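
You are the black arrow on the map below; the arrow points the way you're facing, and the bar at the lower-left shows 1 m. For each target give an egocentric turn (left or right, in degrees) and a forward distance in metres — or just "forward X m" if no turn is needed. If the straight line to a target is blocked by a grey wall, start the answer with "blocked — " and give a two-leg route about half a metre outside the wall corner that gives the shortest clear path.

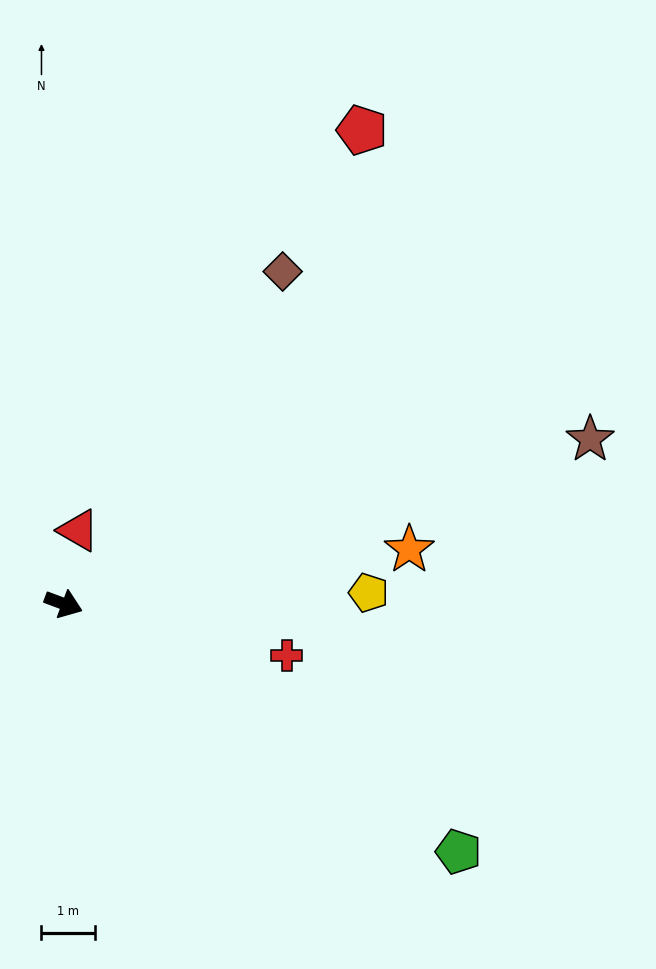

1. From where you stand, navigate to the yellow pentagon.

turn left 23°, forward 5.7 m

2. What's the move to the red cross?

turn left 8°, forward 4.3 m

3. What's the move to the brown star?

turn left 38°, forward 10.3 m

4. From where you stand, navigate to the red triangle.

turn left 99°, forward 1.4 m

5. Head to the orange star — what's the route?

turn left 29°, forward 6.5 m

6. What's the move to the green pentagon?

turn right 12°, forward 8.7 m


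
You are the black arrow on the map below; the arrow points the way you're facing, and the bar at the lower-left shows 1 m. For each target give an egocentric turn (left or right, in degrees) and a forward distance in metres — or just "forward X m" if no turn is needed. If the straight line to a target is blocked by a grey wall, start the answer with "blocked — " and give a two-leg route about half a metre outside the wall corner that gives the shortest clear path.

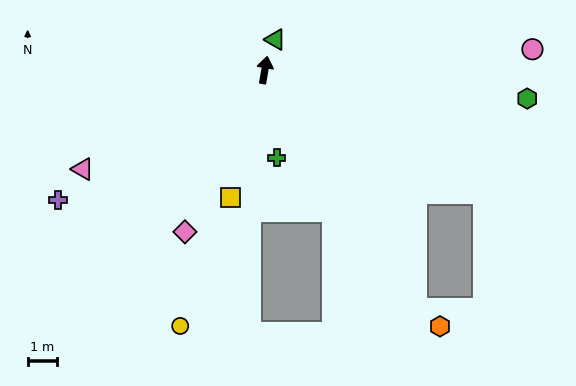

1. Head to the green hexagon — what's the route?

turn right 86°, forward 9.0 m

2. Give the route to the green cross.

turn right 162°, forward 3.0 m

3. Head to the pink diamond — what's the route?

turn left 164°, forward 6.2 m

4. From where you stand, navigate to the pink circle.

turn right 76°, forward 9.2 m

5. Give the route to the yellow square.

turn left 175°, forward 4.5 m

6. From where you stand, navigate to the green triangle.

turn right 9°, forward 1.1 m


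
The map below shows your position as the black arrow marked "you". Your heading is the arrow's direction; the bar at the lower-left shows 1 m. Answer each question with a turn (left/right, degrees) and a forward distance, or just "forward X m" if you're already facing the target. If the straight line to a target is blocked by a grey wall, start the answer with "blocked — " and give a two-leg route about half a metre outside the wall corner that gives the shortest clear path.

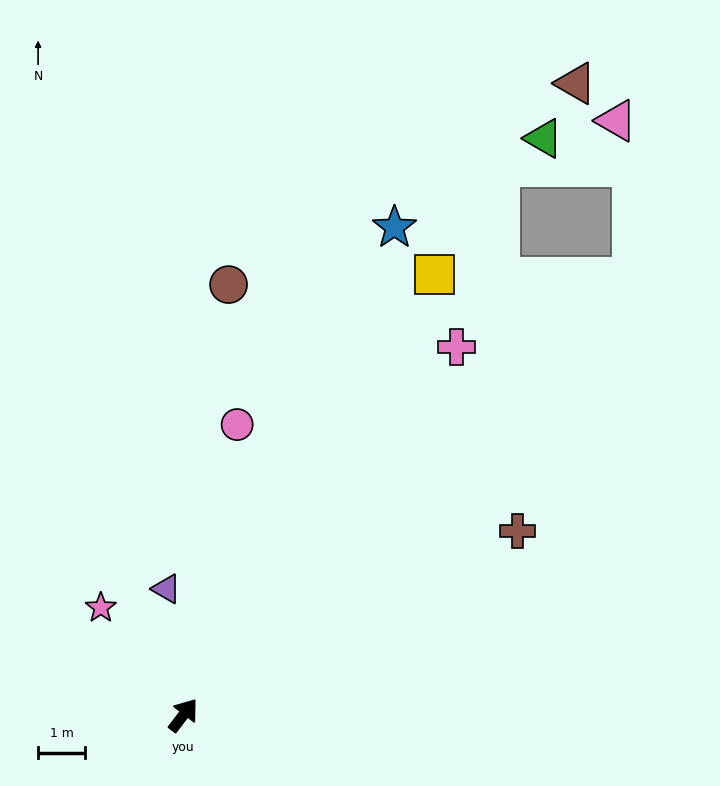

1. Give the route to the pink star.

turn left 75°, forward 2.9 m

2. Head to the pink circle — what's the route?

turn left 27°, forward 6.3 m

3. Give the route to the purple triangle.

turn left 45°, forward 2.7 m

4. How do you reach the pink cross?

forward 9.8 m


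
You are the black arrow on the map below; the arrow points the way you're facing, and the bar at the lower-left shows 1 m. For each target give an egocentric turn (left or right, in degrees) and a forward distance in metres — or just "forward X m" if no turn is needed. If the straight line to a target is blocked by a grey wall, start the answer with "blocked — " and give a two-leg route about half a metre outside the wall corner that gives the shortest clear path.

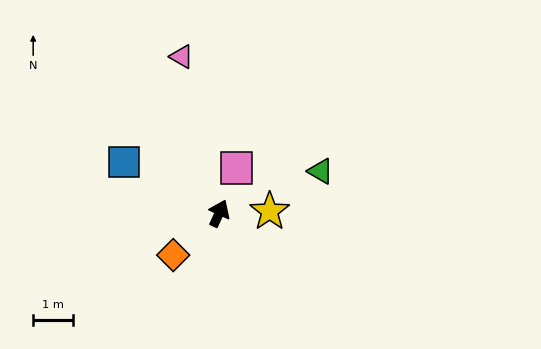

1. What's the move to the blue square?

turn left 86°, forward 2.7 m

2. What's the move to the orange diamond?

turn left 157°, forward 1.5 m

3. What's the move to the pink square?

turn left 3°, forward 1.2 m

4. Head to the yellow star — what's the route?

turn right 63°, forward 1.3 m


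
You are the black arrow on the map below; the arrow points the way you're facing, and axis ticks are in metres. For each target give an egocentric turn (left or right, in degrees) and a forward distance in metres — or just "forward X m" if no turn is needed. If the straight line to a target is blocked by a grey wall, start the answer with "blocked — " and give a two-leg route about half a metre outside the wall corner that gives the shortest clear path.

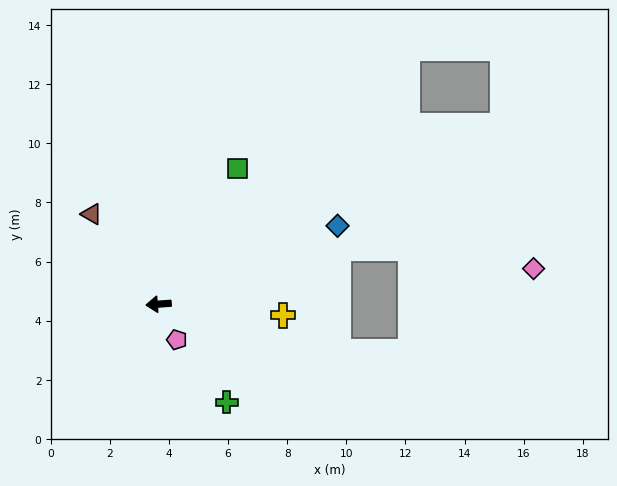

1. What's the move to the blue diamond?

turn right 161°, forward 6.6 m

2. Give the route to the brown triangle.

turn right 58°, forward 3.8 m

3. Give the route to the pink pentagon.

turn left 113°, forward 1.4 m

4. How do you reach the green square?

turn right 124°, forward 5.3 m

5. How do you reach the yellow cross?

turn left 171°, forward 4.2 m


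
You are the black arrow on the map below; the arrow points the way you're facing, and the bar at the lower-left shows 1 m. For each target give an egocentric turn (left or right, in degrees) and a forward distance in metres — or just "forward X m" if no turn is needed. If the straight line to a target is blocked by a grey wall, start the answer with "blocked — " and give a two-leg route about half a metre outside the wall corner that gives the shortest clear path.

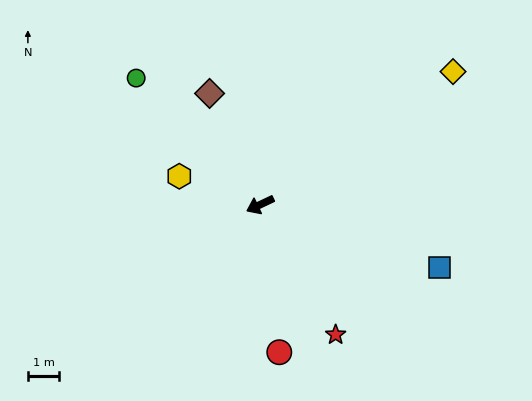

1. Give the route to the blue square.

turn left 135°, forward 6.1 m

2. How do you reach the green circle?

turn right 71°, forward 5.6 m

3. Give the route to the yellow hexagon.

turn right 45°, forward 2.7 m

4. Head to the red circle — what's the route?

turn left 72°, forward 4.7 m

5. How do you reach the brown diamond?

turn right 91°, forward 3.9 m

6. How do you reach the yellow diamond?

turn right 171°, forward 7.5 m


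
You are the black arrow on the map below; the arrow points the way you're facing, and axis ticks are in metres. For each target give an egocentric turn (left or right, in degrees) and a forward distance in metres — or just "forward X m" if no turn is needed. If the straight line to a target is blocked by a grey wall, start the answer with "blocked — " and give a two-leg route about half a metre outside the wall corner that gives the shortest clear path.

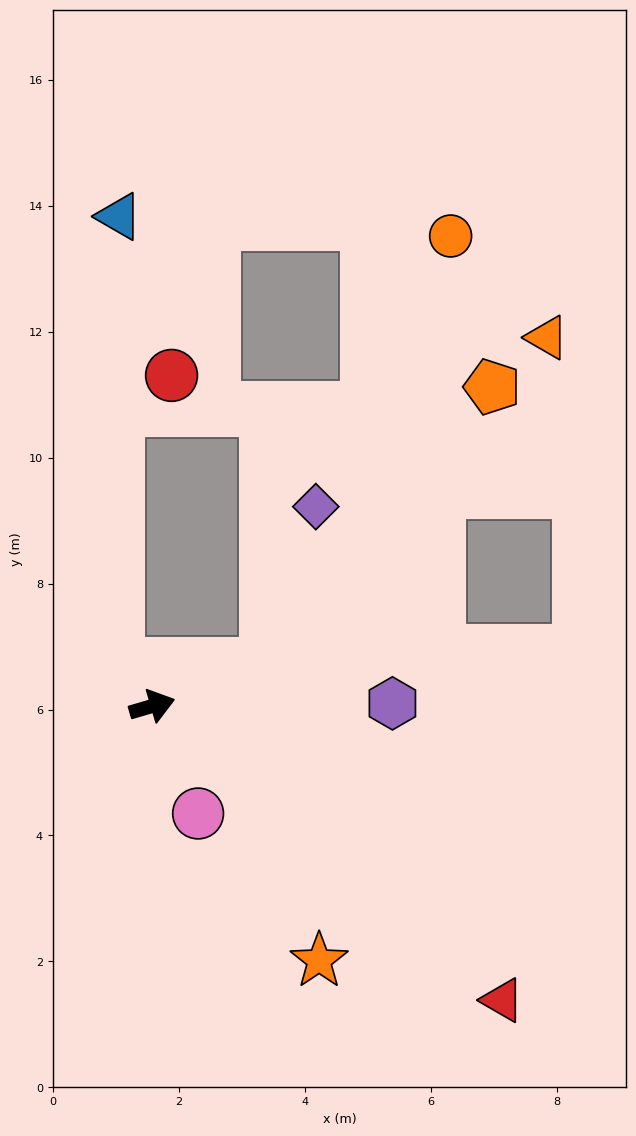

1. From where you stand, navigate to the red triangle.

turn right 56°, forward 7.3 m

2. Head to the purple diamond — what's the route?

blocked — turn left 4°, forward 1.9 m, then turn left 52°, forward 2.6 m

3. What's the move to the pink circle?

turn right 83°, forward 1.9 m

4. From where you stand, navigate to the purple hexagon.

turn right 16°, forward 3.8 m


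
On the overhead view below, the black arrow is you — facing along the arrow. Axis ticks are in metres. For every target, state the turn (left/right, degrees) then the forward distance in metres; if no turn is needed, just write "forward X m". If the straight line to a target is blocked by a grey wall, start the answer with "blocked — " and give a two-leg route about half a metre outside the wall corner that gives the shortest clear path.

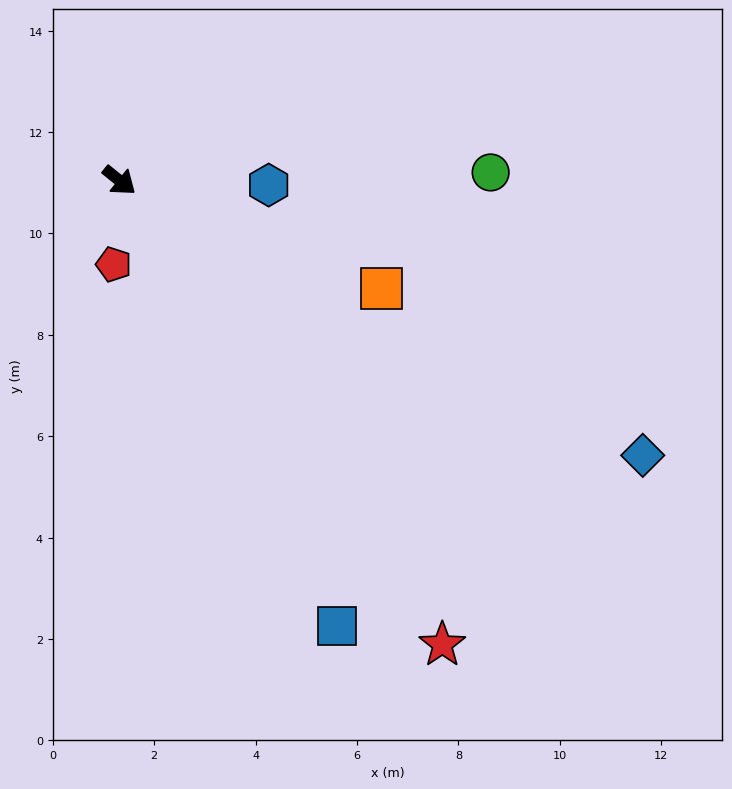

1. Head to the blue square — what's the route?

turn right 25°, forward 9.8 m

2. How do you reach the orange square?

turn left 16°, forward 5.6 m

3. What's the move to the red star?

turn right 16°, forward 11.2 m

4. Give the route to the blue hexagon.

turn left 37°, forward 2.9 m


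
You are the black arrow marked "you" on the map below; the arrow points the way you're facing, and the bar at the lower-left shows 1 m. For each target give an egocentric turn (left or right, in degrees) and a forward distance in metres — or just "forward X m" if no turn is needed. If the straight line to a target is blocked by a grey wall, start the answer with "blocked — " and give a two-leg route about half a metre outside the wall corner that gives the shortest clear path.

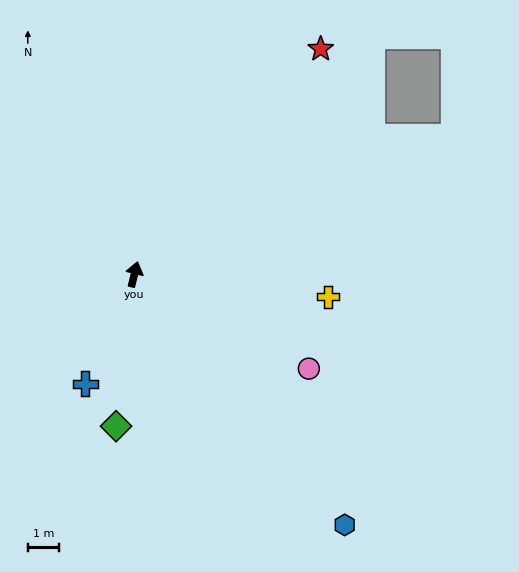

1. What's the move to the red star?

turn right 26°, forward 9.3 m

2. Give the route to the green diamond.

turn right 173°, forward 4.9 m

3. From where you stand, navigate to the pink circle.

turn right 105°, forward 6.3 m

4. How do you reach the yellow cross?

turn right 83°, forward 6.2 m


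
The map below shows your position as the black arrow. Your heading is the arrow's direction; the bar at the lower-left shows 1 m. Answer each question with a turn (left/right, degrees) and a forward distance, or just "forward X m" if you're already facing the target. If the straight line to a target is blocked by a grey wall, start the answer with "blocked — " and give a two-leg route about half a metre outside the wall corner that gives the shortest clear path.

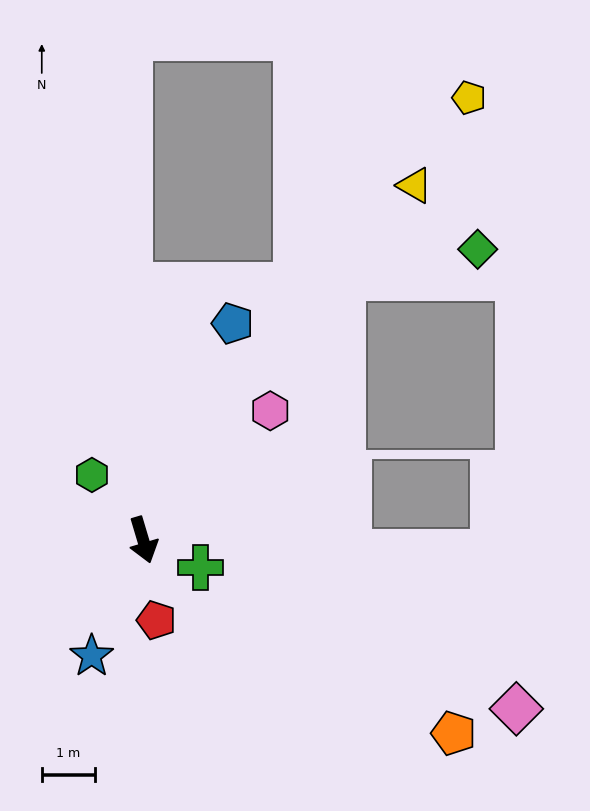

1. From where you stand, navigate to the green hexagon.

turn right 158°, forward 1.6 m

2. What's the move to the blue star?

turn right 41°, forward 2.4 m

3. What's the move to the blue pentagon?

turn left 141°, forward 4.4 m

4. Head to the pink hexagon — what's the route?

turn left 119°, forward 3.4 m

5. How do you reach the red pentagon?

turn right 7°, forward 1.5 m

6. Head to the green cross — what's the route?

turn left 48°, forward 1.2 m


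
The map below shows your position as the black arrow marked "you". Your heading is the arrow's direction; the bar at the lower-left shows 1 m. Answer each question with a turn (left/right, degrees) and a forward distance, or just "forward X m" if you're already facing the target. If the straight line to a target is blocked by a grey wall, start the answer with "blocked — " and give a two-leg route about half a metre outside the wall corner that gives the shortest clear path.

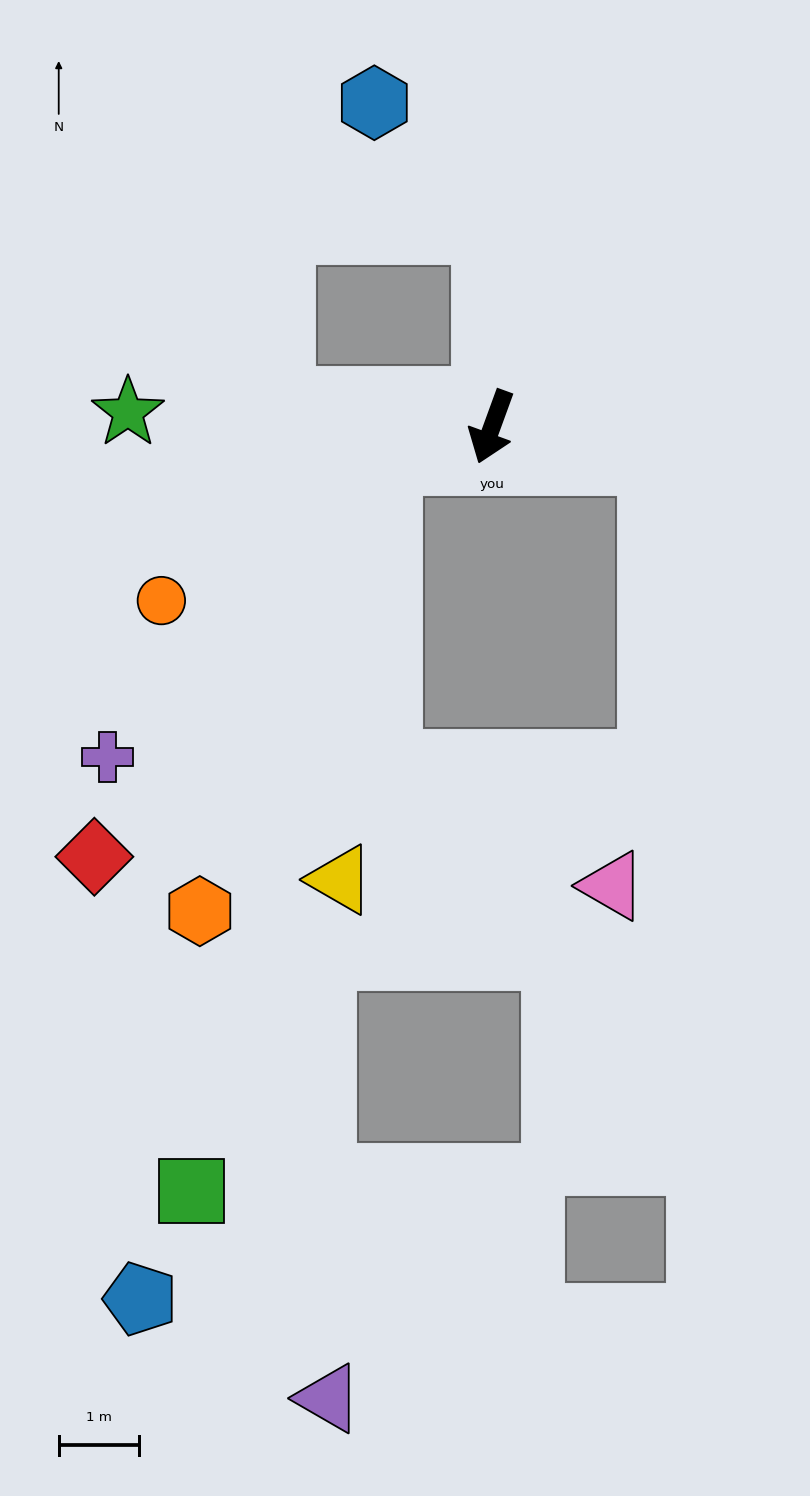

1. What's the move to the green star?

turn right 72°, forward 4.6 m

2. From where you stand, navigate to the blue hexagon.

blocked — turn right 158°, forward 2.5 m, then turn left 39°, forward 2.1 m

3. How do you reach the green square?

blocked — turn right 52°, forward 1.4 m, then turn left 57°, forward 9.4 m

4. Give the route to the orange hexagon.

blocked — turn right 52°, forward 1.4 m, then turn left 49°, forward 6.1 m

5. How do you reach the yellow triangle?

blocked — turn right 52°, forward 1.4 m, then turn left 66°, forward 5.3 m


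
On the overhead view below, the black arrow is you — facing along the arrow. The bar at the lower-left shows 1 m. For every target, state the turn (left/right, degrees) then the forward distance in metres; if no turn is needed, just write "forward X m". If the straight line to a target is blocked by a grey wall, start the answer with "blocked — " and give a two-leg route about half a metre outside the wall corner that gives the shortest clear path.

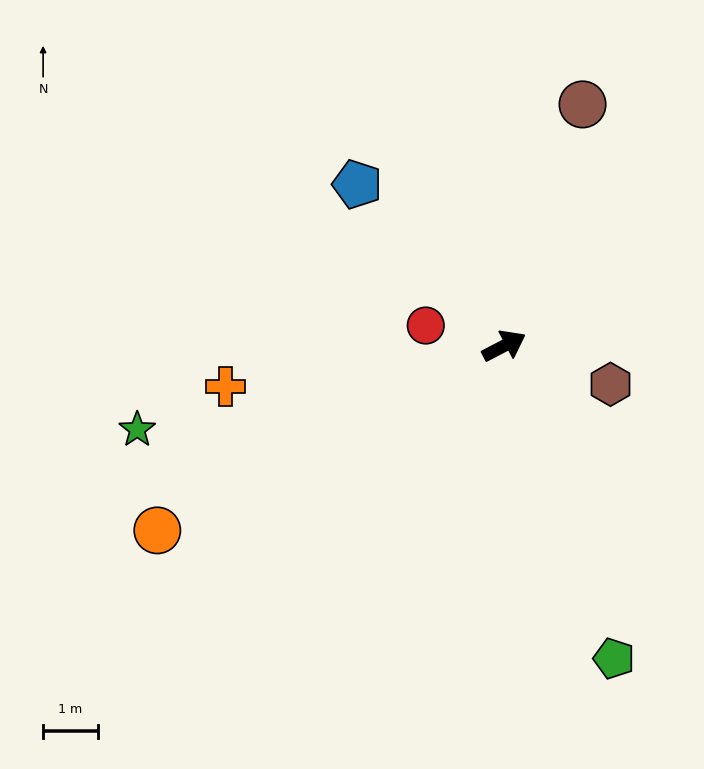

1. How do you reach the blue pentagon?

turn left 105°, forward 4.0 m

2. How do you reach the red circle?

turn left 138°, forward 1.5 m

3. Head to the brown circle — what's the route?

turn left 44°, forward 4.6 m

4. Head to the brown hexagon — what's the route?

turn right 47°, forward 2.1 m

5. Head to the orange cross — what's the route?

turn left 161°, forward 5.1 m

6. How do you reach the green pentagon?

turn right 98°, forward 6.0 m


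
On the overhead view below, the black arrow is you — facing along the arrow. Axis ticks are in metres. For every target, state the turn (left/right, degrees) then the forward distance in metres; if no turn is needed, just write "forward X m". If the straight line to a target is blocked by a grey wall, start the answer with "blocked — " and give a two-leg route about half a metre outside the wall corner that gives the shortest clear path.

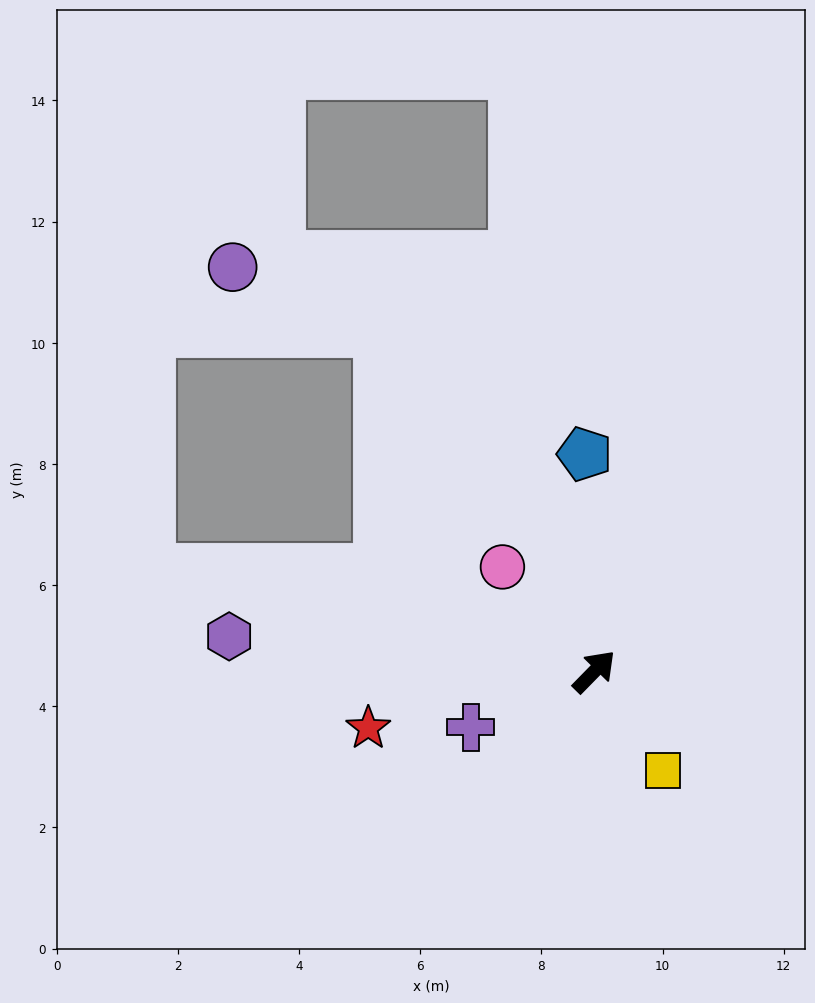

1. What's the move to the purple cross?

turn left 159°, forward 2.2 m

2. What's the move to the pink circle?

turn left 86°, forward 2.3 m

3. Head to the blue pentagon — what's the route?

turn left 47°, forward 3.6 m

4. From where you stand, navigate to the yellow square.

turn right 101°, forward 2.0 m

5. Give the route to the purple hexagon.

turn left 129°, forward 6.1 m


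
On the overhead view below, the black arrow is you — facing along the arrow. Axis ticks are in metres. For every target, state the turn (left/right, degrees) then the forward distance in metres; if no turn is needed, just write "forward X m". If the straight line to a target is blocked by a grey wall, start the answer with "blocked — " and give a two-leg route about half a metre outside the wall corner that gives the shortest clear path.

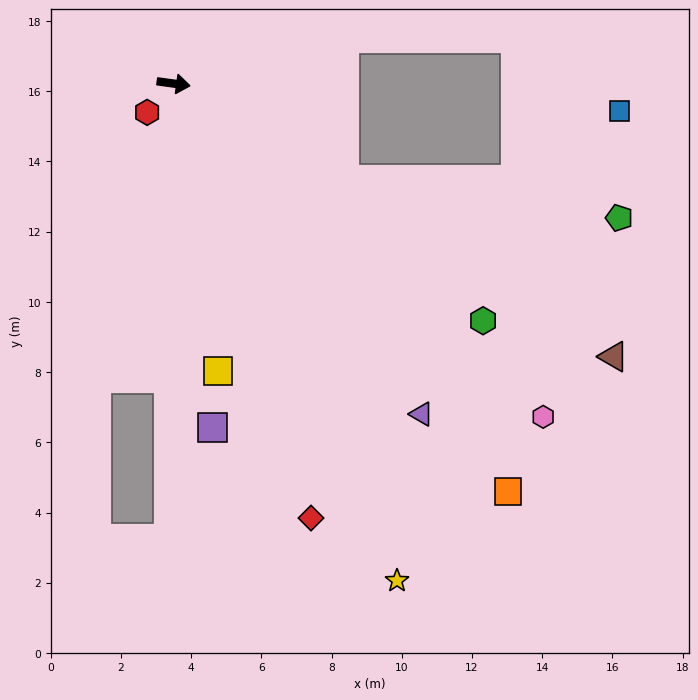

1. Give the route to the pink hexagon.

turn right 34°, forward 14.2 m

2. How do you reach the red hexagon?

turn right 125°, forward 1.1 m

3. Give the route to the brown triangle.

turn right 24°, forward 14.8 m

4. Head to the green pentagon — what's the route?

blocked — turn right 21°, forward 5.6 m, then turn left 21°, forward 7.9 m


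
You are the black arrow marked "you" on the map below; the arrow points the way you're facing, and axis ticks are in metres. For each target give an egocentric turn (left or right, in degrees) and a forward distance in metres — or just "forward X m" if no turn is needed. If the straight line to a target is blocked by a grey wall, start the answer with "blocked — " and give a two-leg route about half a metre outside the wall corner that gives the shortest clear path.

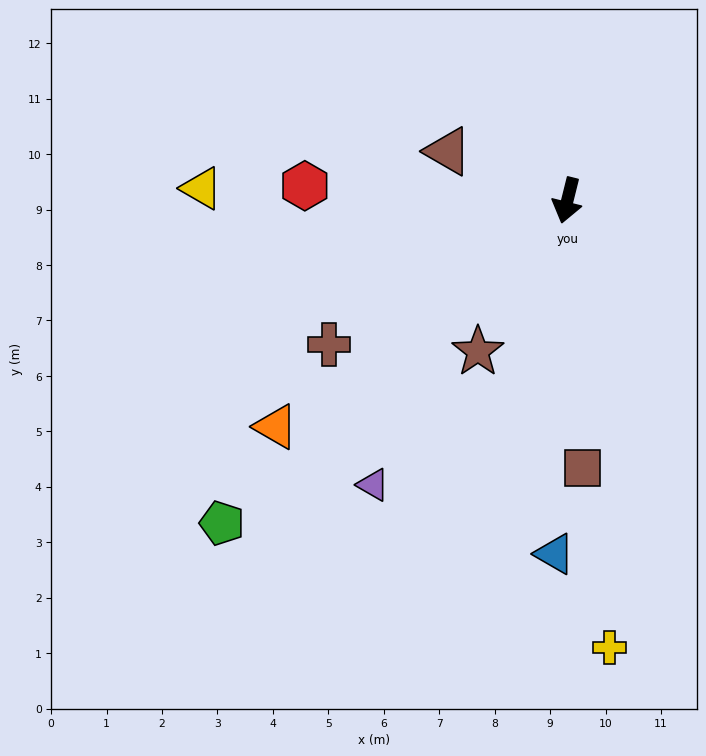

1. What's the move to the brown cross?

turn right 45°, forward 5.0 m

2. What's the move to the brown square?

turn left 17°, forward 4.8 m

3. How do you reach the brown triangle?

turn right 98°, forward 2.3 m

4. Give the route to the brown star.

turn right 17°, forward 3.2 m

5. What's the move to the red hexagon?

turn right 79°, forward 4.7 m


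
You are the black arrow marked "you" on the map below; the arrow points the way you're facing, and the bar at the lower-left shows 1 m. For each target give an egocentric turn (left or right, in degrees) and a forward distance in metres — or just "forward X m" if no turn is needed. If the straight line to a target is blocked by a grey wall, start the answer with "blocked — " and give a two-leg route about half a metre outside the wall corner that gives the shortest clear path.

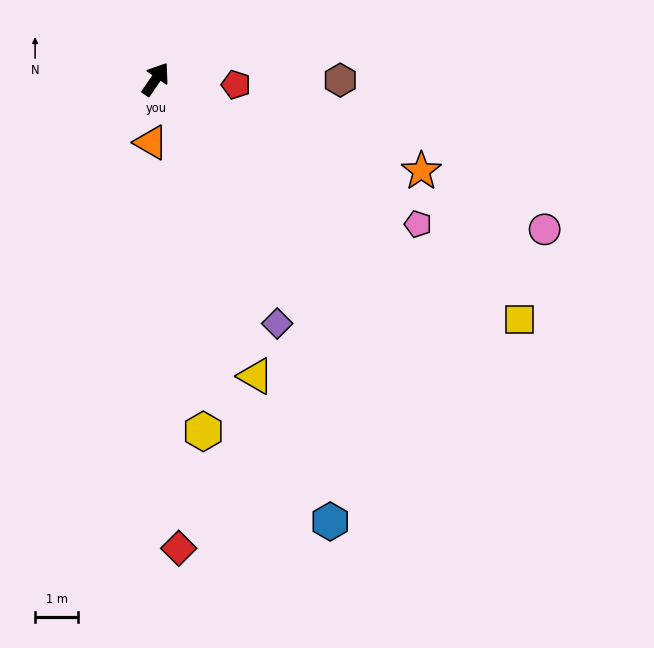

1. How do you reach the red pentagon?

turn right 60°, forward 1.9 m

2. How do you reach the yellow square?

turn right 89°, forward 10.1 m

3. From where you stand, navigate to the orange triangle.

turn right 150°, forward 1.5 m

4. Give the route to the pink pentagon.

turn right 85°, forward 6.9 m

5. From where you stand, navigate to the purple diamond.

turn right 119°, forward 6.3 m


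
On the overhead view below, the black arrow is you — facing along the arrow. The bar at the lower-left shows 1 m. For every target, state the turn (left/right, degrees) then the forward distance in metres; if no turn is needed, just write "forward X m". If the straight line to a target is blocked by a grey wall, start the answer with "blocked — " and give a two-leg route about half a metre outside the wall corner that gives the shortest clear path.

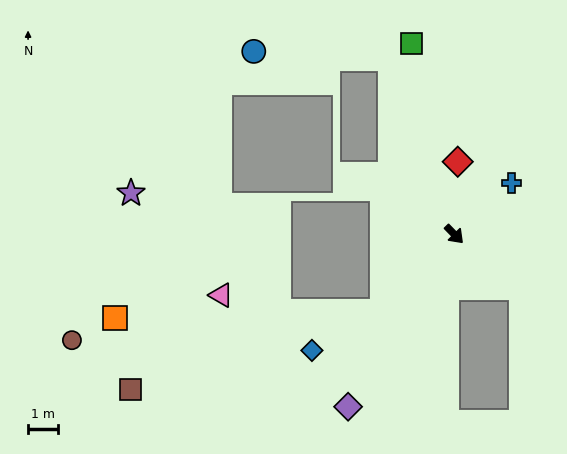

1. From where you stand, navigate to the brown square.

blocked — turn right 87°, forward 3.5 m, then turn right 30°, forward 8.8 m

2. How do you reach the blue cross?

turn left 87°, forward 2.6 m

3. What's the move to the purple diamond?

turn right 76°, forward 6.7 m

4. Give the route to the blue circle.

blocked — turn left 156°, forward 6.2 m, then turn left 67°, forward 4.5 m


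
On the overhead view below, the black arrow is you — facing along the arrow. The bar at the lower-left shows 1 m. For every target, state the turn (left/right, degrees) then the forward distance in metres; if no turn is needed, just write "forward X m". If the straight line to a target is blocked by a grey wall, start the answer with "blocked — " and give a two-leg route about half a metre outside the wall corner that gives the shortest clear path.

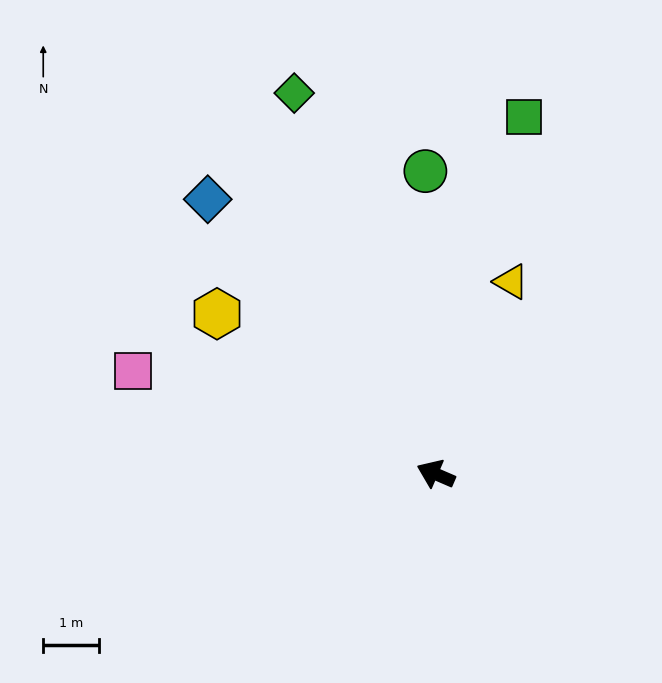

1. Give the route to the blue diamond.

turn right 27°, forward 6.5 m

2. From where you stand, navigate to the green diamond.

turn right 46°, forward 7.4 m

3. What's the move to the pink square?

turn left 5°, forward 5.8 m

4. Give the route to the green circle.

turn right 65°, forward 5.5 m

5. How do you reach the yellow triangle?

turn right 88°, forward 3.7 m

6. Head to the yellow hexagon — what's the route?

turn right 13°, forward 4.9 m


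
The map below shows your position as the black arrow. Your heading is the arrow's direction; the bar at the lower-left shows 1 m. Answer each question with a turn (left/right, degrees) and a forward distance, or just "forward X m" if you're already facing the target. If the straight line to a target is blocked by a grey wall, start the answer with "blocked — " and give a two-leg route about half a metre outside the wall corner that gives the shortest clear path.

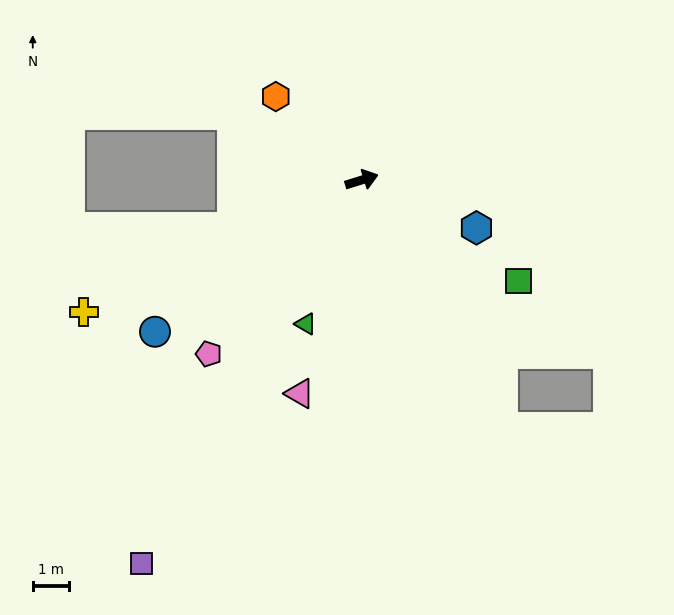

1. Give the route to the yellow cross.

turn right 172°, forward 8.4 m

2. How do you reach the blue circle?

turn right 161°, forward 7.0 m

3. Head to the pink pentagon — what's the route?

turn right 149°, forward 6.3 m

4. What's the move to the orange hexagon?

turn left 118°, forward 3.3 m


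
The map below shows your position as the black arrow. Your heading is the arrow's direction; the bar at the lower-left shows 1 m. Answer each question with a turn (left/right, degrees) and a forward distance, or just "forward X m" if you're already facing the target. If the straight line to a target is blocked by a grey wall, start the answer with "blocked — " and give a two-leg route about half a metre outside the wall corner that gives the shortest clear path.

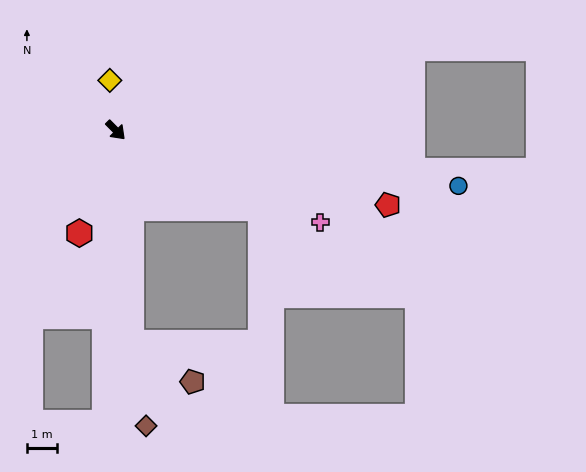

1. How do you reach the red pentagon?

turn left 30°, forward 9.5 m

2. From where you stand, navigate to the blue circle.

turn left 36°, forward 11.6 m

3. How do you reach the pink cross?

turn left 21°, forward 7.5 m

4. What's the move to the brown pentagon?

blocked — turn right 41°, forward 7.1 m, then turn left 53°, forward 2.4 m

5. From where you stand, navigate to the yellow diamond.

turn left 142°, forward 1.7 m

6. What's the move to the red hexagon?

turn right 64°, forward 3.7 m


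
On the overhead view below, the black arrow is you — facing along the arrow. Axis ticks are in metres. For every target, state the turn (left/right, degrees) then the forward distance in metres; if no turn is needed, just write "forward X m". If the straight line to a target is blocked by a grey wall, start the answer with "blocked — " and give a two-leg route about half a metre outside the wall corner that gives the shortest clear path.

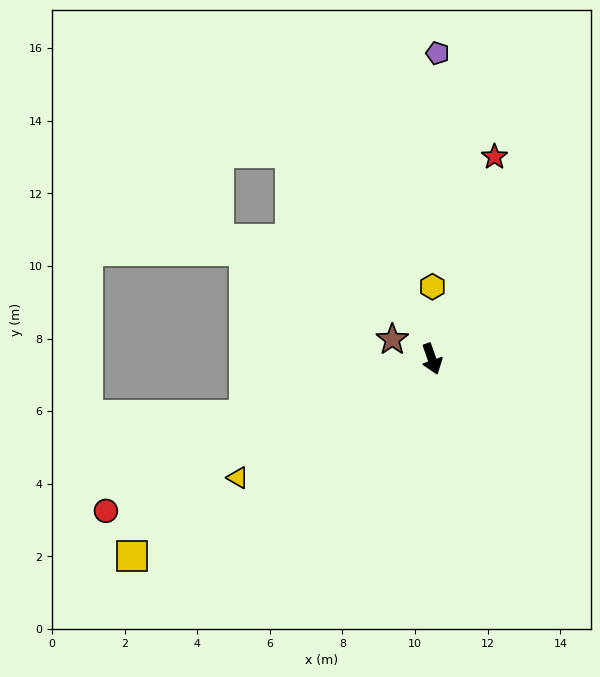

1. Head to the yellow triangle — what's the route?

turn right 78°, forward 6.3 m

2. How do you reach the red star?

turn left 144°, forward 5.8 m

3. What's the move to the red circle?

turn right 84°, forward 9.9 m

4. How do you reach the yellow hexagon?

turn left 160°, forward 2.0 m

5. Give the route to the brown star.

turn right 135°, forward 1.2 m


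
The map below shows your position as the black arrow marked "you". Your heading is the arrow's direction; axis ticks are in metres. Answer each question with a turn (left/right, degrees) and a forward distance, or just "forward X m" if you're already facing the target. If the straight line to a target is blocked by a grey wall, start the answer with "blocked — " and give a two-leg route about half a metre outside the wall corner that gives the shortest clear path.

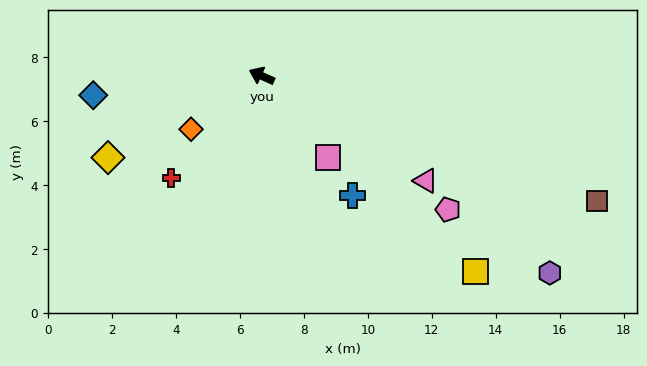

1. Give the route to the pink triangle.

turn left 172°, forward 6.1 m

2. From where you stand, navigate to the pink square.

turn left 153°, forward 3.3 m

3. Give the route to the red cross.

turn left 73°, forward 4.3 m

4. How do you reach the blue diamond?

turn left 31°, forward 5.3 m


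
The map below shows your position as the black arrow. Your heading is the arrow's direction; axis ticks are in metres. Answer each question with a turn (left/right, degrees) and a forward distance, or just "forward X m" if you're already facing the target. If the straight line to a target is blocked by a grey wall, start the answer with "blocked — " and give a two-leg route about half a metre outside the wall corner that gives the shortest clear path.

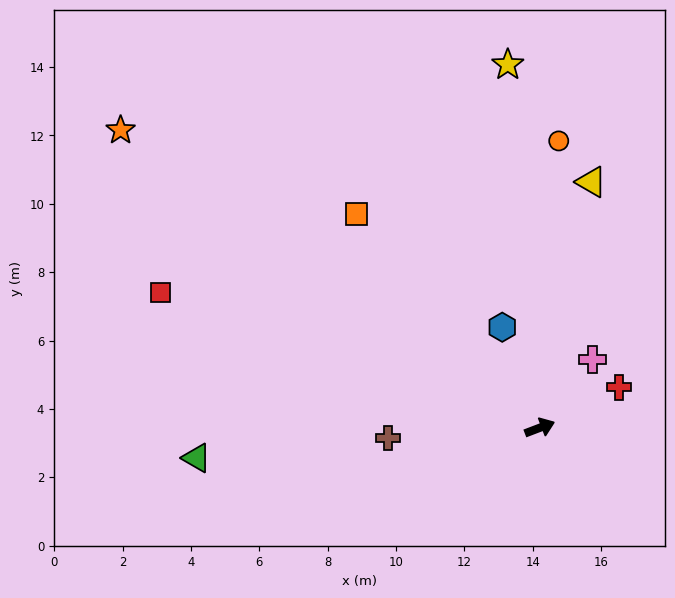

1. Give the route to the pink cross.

turn left 31°, forward 2.5 m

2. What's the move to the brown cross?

turn left 163°, forward 4.4 m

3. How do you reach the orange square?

turn left 110°, forward 8.2 m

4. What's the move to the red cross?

turn left 6°, forward 2.6 m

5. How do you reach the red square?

turn left 139°, forward 11.8 m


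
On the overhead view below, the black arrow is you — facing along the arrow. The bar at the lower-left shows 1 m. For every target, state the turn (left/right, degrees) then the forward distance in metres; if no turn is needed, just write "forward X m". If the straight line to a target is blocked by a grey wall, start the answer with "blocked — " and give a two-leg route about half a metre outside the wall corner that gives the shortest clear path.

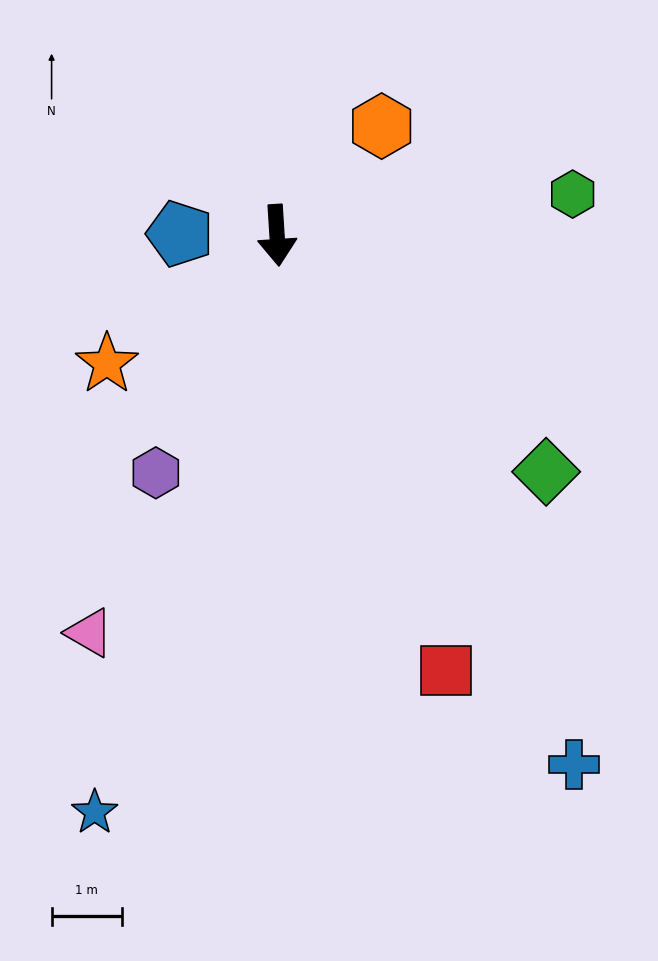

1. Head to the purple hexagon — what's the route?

turn right 31°, forward 3.8 m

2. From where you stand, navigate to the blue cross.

turn left 26°, forward 8.6 m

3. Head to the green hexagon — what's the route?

turn left 94°, forward 4.3 m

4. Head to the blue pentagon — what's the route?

turn right 95°, forward 1.4 m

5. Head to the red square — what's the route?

turn left 18°, forward 6.6 m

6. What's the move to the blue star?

turn right 21°, forward 8.6 m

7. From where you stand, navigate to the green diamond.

turn left 45°, forward 5.1 m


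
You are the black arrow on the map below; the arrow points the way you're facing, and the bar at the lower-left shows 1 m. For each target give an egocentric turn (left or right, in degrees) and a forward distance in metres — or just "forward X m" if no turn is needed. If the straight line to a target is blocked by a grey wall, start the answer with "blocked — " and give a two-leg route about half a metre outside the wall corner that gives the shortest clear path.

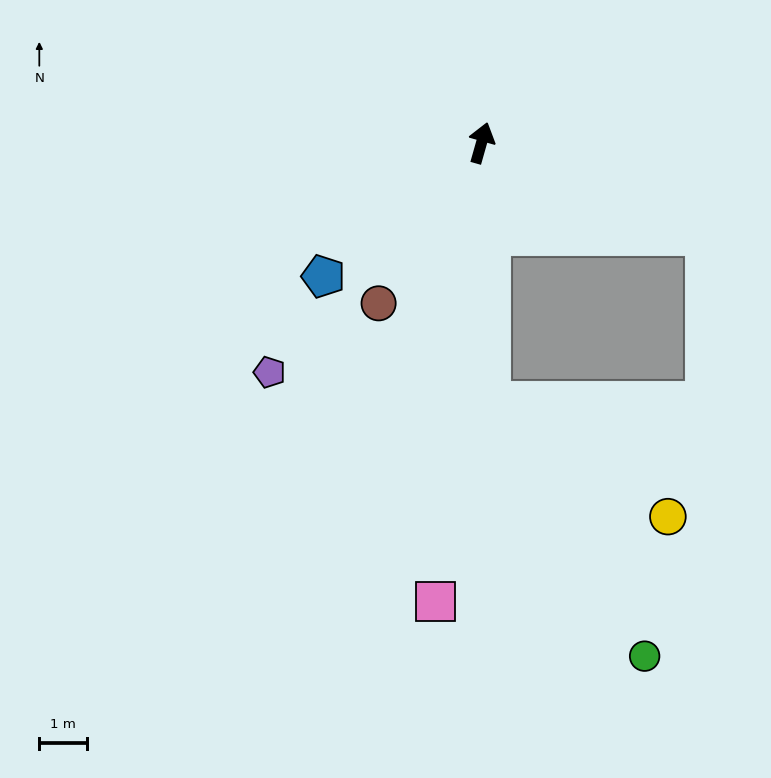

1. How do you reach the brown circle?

turn left 163°, forward 4.0 m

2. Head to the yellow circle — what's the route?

blocked — turn right 162°, forward 5.4 m, then turn left 55°, forward 4.4 m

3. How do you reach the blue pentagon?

turn left 146°, forward 4.3 m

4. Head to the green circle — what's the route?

blocked — turn right 162°, forward 5.4 m, then turn left 29°, forward 6.2 m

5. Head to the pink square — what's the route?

turn right 170°, forward 9.7 m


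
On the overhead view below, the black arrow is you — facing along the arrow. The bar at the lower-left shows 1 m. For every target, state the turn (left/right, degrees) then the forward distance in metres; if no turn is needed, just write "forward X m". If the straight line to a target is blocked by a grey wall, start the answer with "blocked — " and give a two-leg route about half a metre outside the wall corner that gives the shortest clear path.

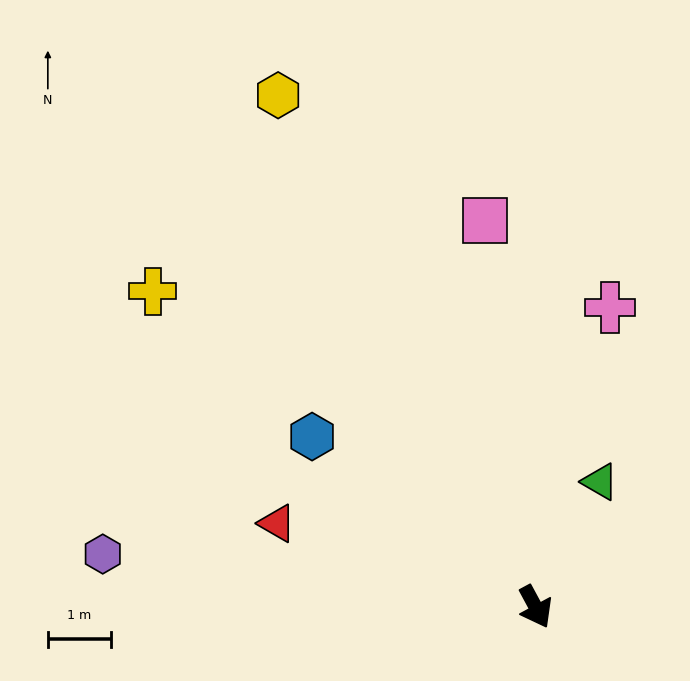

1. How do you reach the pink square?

turn left 159°, forward 6.2 m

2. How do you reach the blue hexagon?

turn right 156°, forward 4.5 m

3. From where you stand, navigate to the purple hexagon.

turn right 125°, forward 6.9 m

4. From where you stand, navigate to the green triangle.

turn left 124°, forward 2.2 m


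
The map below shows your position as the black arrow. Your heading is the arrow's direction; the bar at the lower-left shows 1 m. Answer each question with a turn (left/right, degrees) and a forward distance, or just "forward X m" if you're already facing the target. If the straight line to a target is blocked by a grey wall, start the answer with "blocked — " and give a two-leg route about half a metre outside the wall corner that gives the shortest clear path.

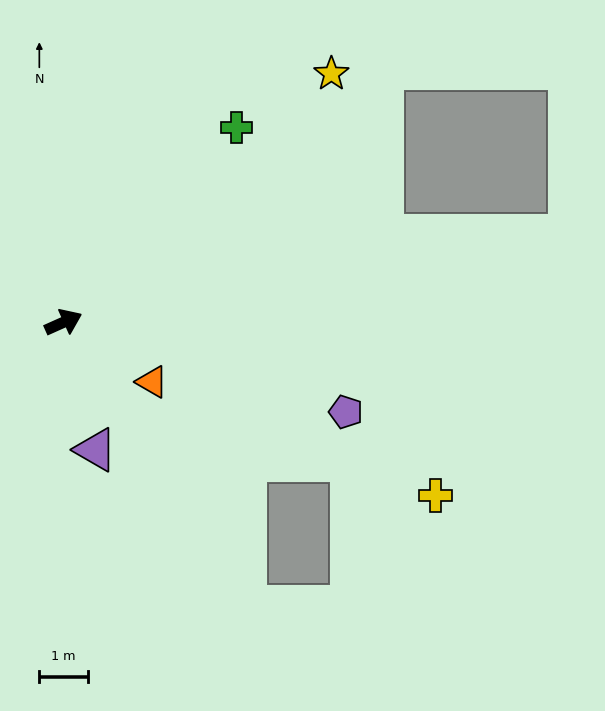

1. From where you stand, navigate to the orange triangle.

turn right 58°, forward 2.2 m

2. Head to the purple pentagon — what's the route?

turn right 42°, forward 6.1 m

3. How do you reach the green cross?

turn left 24°, forward 5.4 m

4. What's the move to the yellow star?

turn left 19°, forward 7.5 m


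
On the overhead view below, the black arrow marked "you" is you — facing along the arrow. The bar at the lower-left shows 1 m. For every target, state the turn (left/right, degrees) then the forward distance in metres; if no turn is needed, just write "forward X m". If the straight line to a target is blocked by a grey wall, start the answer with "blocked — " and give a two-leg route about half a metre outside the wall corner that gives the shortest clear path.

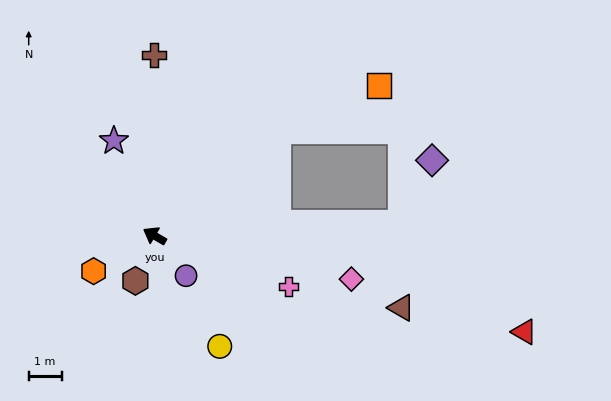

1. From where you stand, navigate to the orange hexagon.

turn left 60°, forward 2.1 m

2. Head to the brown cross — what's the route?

turn right 60°, forward 5.5 m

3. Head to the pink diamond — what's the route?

turn right 162°, forward 6.1 m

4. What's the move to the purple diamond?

blocked — turn right 147°, forward 7.5 m, then turn left 62°, forward 2.1 m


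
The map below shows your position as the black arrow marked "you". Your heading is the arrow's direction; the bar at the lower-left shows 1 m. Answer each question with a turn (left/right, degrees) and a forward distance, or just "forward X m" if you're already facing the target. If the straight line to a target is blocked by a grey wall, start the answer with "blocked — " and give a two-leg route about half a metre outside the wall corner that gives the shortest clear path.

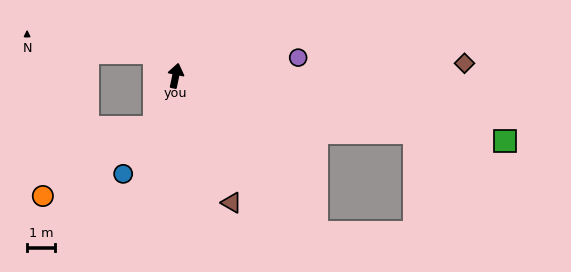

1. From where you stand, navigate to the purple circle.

turn right 70°, forward 4.4 m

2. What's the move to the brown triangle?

turn right 145°, forward 4.9 m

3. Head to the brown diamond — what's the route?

turn right 76°, forward 10.2 m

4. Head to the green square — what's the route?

turn right 90°, forward 11.9 m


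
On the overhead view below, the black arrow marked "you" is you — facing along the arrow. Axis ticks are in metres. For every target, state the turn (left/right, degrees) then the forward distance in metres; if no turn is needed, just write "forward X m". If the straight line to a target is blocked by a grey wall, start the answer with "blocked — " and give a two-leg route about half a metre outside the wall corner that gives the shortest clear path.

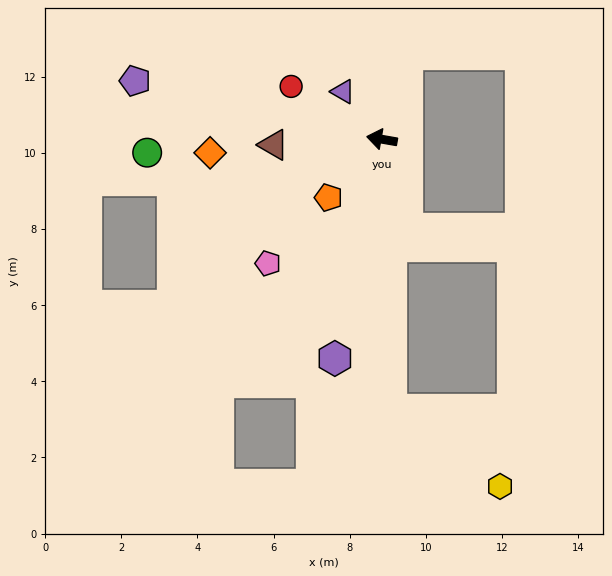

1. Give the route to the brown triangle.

turn left 13°, forward 2.8 m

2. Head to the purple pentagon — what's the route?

turn right 3°, forward 6.7 m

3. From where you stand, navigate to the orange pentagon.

turn left 57°, forward 2.1 m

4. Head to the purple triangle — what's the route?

turn right 41°, forward 1.6 m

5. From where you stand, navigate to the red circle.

turn right 20°, forward 2.8 m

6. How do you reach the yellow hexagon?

blocked — turn left 102°, forward 7.1 m, then turn left 53°, forward 3.5 m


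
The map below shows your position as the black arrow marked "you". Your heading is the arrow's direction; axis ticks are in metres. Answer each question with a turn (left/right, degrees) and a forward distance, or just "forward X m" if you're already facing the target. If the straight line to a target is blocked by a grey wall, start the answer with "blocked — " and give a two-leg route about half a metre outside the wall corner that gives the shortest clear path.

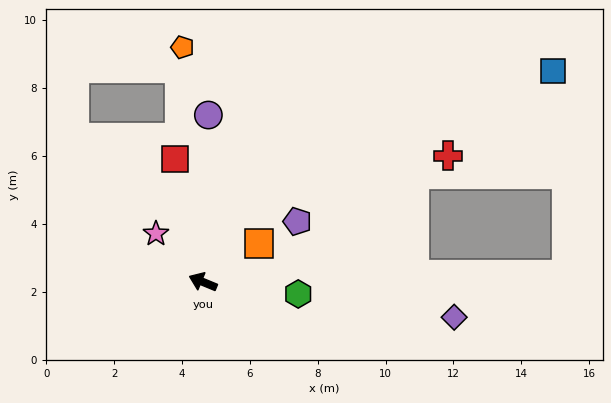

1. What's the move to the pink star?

turn right 23°, forward 2.0 m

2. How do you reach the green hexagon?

turn right 165°, forward 2.8 m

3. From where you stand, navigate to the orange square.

turn right 123°, forward 2.0 m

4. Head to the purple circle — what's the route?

turn right 69°, forward 4.9 m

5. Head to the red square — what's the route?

turn right 55°, forward 3.7 m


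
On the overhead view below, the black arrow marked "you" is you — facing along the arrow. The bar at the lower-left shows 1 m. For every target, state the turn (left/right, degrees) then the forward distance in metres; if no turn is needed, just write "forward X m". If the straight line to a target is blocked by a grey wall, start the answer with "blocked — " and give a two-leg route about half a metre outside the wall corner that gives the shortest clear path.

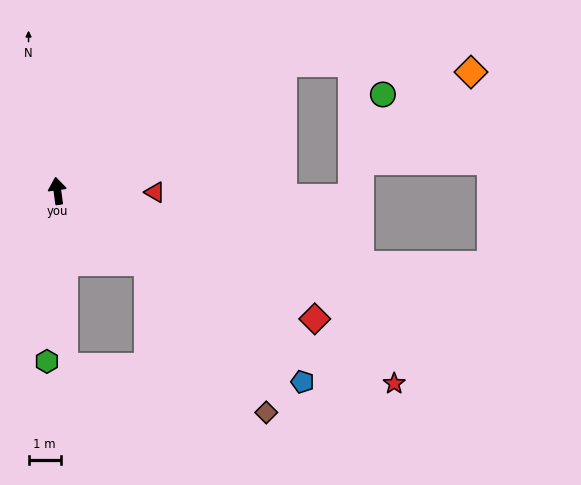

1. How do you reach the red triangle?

turn right 99°, forward 3.0 m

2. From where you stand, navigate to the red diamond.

turn right 124°, forward 9.0 m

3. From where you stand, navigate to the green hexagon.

turn left 169°, forward 5.3 m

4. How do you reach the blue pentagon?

turn right 136°, forward 9.7 m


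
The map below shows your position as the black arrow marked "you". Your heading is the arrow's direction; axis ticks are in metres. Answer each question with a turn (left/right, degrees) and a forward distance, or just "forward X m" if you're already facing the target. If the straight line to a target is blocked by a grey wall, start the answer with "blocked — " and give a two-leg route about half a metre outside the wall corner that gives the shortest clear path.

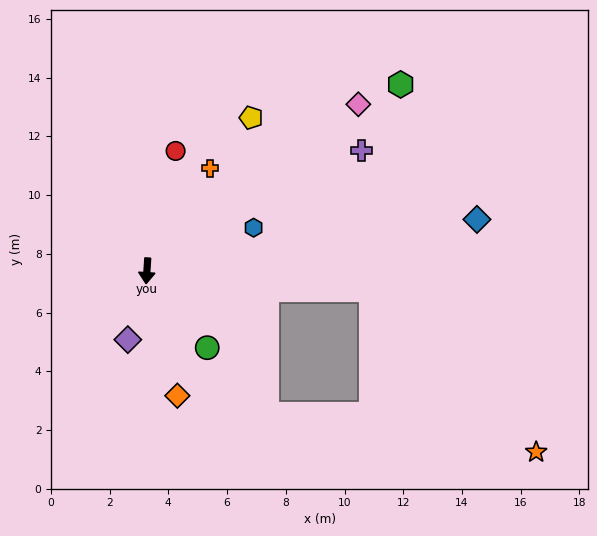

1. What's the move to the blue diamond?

turn left 103°, forward 11.4 m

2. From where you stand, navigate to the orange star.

blocked — turn left 89°, forward 7.7 m, then turn right 40°, forward 7.9 m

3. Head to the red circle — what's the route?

turn left 170°, forward 4.2 m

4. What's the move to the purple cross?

turn left 123°, forward 8.4 m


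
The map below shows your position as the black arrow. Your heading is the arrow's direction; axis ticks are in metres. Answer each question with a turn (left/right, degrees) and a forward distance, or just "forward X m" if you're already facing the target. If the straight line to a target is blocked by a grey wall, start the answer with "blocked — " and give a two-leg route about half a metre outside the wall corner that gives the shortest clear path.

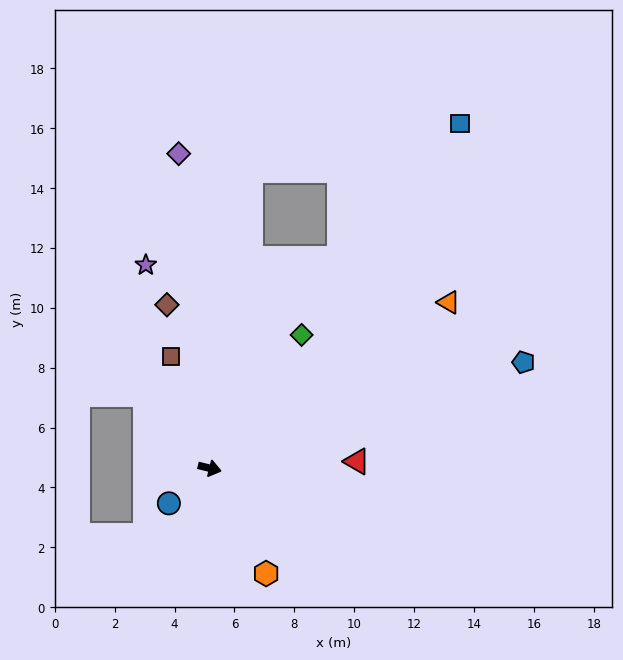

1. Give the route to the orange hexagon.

turn right 48°, forward 4.0 m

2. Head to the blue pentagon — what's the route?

turn left 33°, forward 11.1 m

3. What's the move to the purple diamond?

turn left 110°, forward 10.6 m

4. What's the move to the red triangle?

turn left 17°, forward 4.9 m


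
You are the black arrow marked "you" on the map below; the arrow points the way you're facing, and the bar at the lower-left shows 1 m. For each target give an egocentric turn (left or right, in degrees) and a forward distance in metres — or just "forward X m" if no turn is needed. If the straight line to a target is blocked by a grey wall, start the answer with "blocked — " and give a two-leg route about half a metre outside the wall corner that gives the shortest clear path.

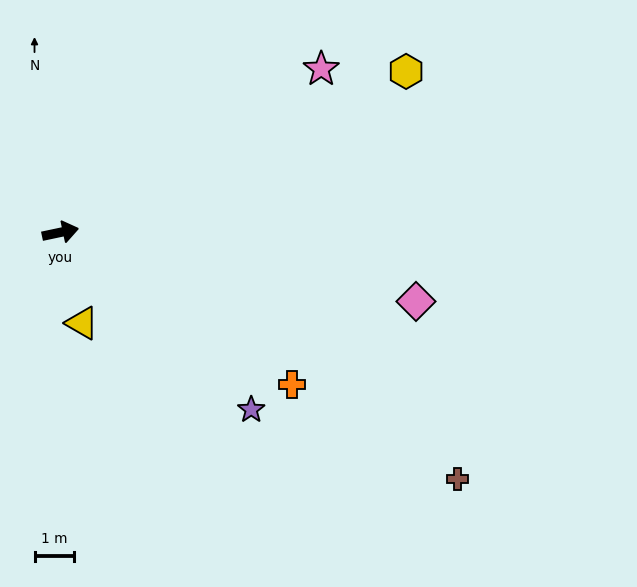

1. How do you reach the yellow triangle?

turn right 89°, forward 2.4 m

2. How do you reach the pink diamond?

turn right 23°, forward 9.2 m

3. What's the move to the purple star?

turn right 55°, forward 6.6 m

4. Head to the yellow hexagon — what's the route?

turn left 13°, forward 9.7 m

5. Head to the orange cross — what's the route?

turn right 45°, forward 7.1 m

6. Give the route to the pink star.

turn left 20°, forward 7.8 m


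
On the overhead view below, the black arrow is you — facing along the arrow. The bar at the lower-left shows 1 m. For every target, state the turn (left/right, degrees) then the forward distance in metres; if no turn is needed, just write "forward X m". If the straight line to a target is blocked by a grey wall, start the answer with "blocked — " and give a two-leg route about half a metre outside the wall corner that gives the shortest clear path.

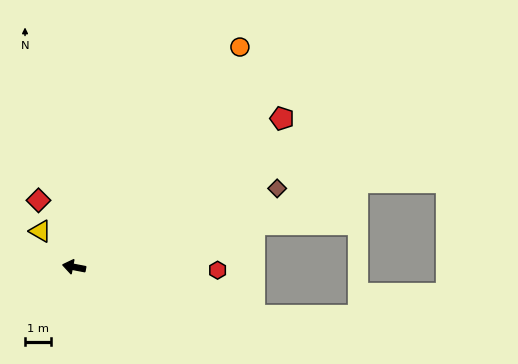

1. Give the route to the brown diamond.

turn right 148°, forward 8.2 m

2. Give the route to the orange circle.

turn right 116°, forward 10.4 m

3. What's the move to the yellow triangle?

turn right 36°, forward 1.9 m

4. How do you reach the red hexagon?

turn right 170°, forward 5.4 m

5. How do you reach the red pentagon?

turn right 134°, forward 9.7 m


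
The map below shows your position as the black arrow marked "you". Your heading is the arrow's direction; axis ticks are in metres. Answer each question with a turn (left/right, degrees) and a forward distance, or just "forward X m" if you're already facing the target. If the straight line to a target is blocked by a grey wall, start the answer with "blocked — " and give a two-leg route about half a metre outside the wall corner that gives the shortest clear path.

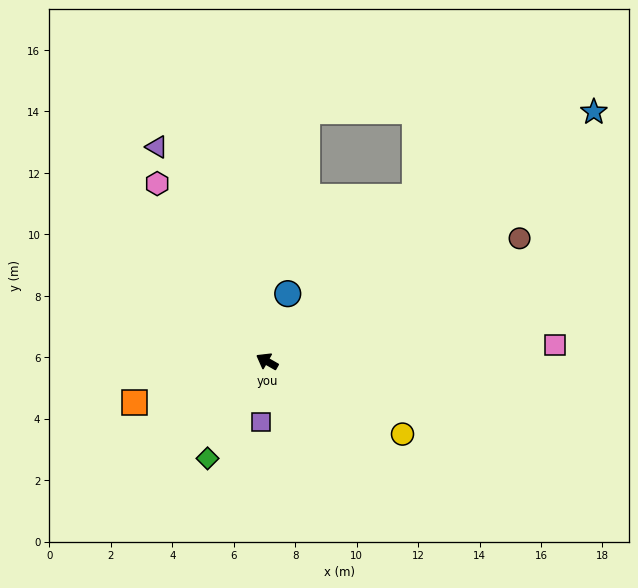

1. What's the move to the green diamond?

turn left 88°, forward 3.7 m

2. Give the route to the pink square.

turn right 147°, forward 9.4 m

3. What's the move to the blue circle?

turn right 77°, forward 2.3 m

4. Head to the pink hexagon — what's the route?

turn right 29°, forward 6.8 m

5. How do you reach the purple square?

turn left 114°, forward 2.0 m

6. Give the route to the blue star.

turn right 113°, forward 13.4 m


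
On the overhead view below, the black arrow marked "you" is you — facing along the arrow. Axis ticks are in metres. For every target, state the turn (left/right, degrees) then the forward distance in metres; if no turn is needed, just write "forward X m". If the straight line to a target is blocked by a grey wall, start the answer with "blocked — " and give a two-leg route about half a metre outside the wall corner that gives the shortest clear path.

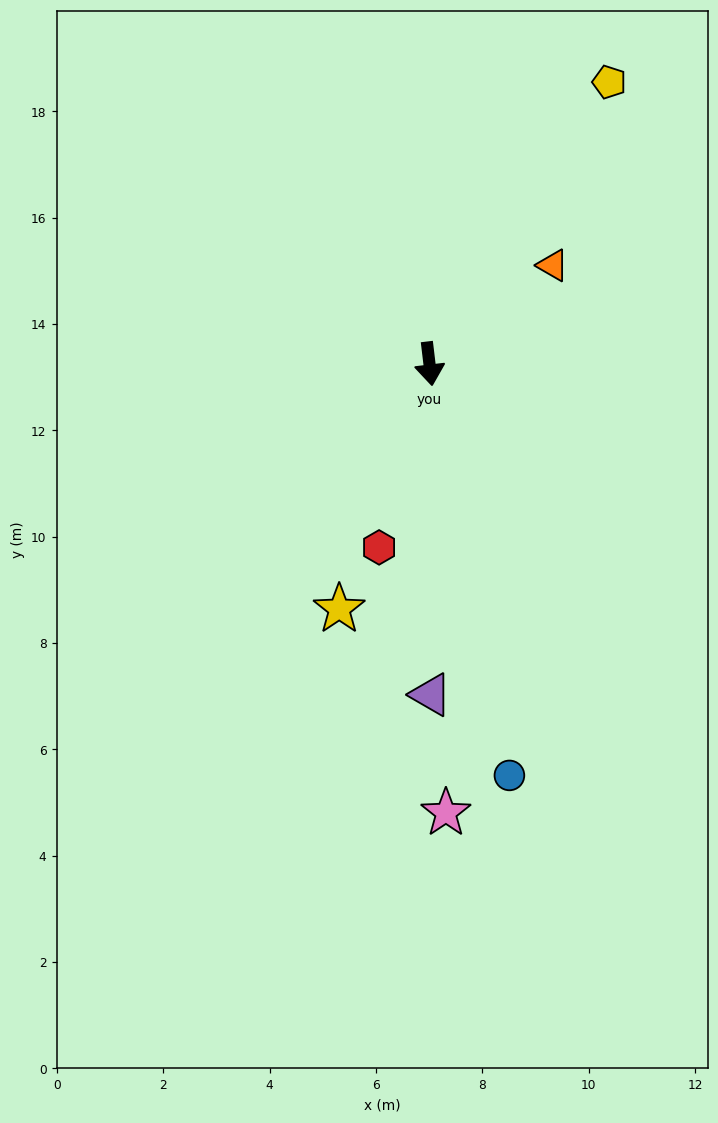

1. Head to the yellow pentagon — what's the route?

turn left 141°, forward 6.3 m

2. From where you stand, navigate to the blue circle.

turn left 4°, forward 7.9 m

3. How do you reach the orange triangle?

turn left 122°, forward 3.0 m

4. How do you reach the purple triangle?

turn right 7°, forward 6.2 m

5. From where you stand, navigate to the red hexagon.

turn right 22°, forward 3.6 m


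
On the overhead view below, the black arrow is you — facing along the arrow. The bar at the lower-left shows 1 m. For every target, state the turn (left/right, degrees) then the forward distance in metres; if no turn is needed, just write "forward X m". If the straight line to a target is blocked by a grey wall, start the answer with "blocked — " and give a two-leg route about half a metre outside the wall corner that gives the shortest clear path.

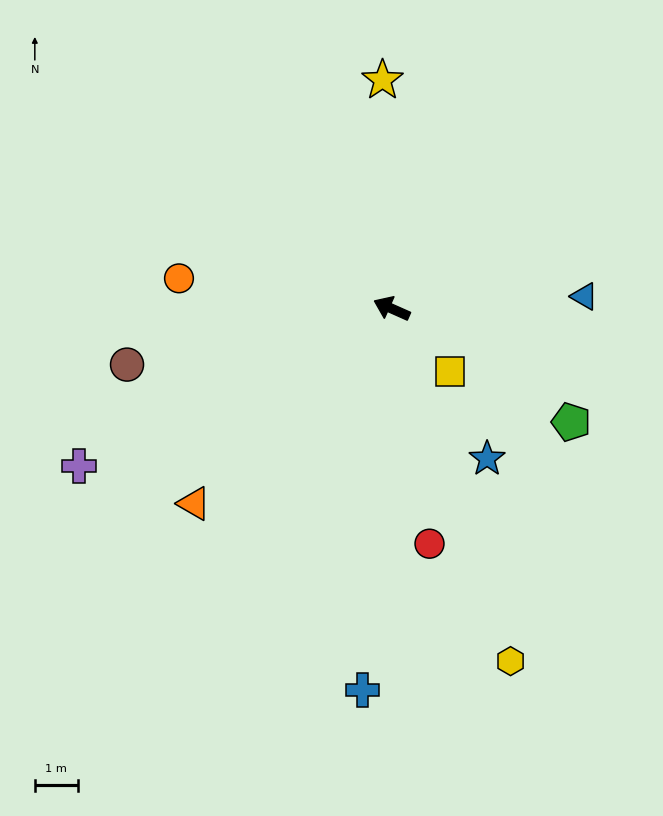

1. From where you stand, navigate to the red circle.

turn left 123°, forward 5.6 m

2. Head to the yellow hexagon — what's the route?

turn left 133°, forward 8.7 m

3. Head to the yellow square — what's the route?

turn left 157°, forward 2.0 m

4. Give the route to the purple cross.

turn left 51°, forward 8.2 m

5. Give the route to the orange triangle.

turn left 69°, forward 6.5 m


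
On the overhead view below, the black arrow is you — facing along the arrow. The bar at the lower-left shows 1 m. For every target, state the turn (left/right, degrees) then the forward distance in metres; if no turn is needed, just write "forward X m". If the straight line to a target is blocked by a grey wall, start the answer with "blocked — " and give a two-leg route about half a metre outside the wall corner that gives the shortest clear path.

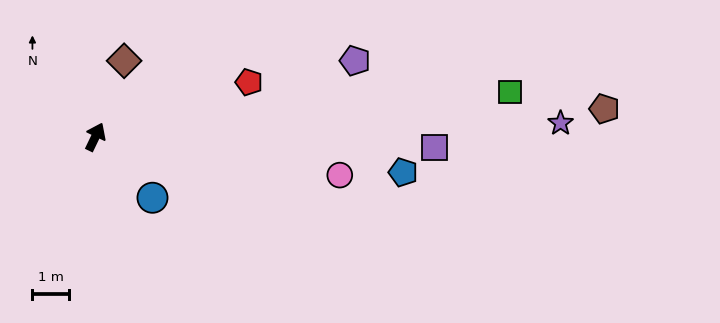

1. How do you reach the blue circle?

turn right 111°, forward 2.3 m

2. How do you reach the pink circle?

turn right 73°, forward 6.8 m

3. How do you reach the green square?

turn right 58°, forward 11.5 m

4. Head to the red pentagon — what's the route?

turn right 45°, forward 4.5 m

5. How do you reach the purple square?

turn right 66°, forward 9.4 m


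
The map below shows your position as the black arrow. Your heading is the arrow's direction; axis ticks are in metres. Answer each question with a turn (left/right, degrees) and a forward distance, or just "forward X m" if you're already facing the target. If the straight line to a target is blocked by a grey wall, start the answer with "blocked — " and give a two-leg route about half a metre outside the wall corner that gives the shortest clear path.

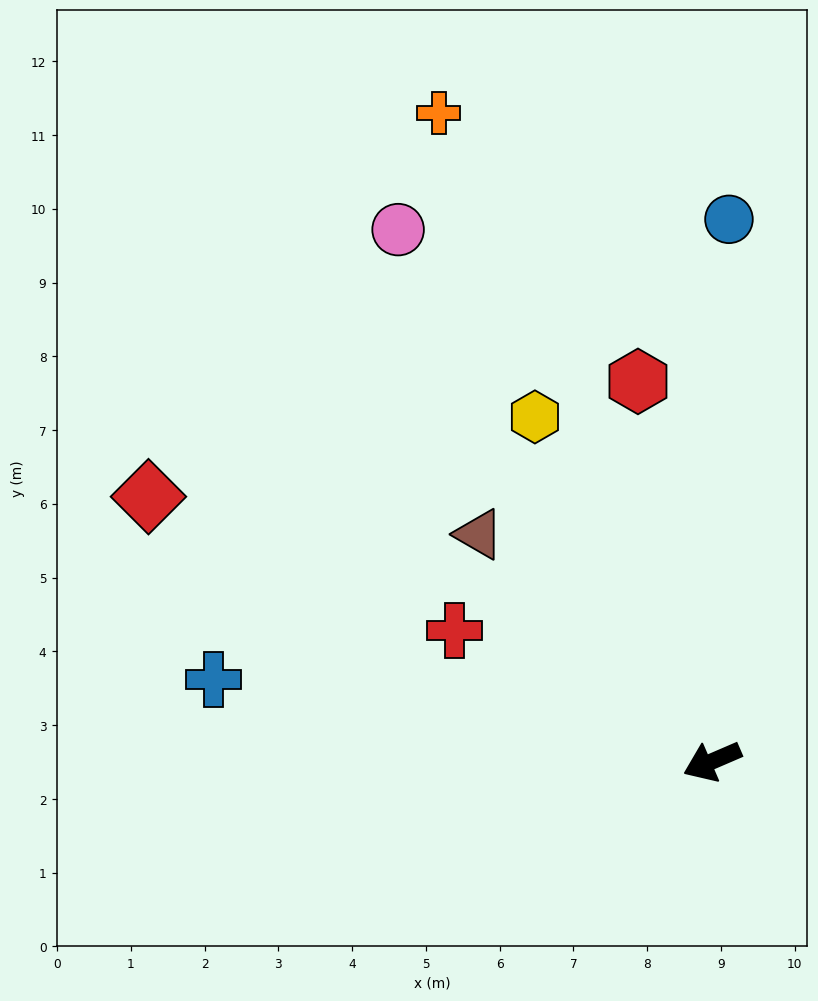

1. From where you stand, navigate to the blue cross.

turn right 33°, forward 6.9 m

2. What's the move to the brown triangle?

turn right 68°, forward 4.4 m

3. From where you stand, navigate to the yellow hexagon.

turn right 86°, forward 5.3 m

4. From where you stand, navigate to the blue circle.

turn right 115°, forward 7.4 m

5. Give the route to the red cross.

turn right 50°, forward 3.9 m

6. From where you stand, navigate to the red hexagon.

turn right 102°, forward 5.2 m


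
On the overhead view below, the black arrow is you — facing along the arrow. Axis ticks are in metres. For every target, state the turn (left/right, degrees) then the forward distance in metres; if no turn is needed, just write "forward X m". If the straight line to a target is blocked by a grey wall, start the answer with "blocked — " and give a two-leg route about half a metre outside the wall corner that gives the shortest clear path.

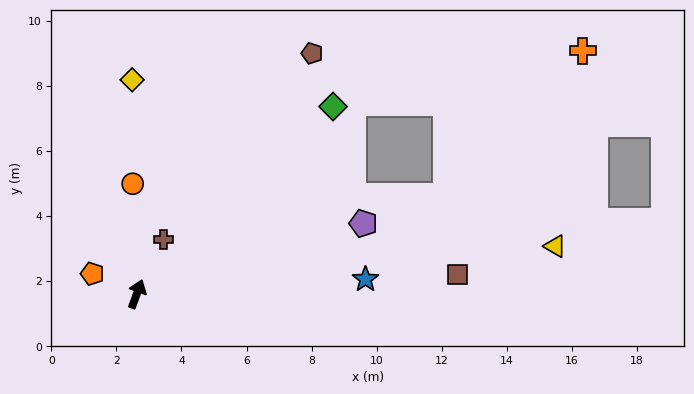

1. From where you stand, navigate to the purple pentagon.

turn right 52°, forward 7.3 m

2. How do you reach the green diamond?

turn right 26°, forward 8.3 m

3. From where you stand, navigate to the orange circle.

turn left 22°, forward 3.4 m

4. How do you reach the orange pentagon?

turn left 86°, forward 1.5 m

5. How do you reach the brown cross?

turn right 6°, forward 1.9 m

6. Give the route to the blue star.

turn right 66°, forward 7.0 m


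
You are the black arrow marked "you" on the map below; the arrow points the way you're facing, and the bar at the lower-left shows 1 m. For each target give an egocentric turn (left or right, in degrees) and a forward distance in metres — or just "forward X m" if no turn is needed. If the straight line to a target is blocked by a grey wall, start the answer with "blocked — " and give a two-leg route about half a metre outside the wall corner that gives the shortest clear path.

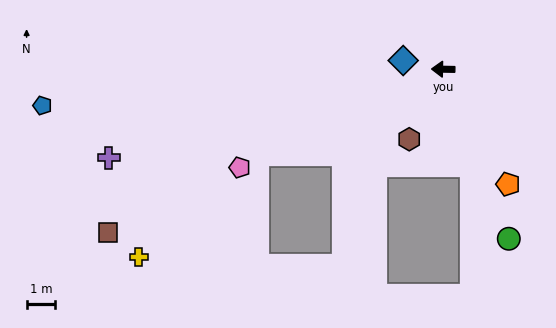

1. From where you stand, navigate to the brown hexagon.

turn left 65°, forward 2.7 m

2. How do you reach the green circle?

turn left 112°, forward 6.3 m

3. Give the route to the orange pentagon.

turn left 120°, forward 4.6 m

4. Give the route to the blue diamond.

turn right 11°, forward 1.4 m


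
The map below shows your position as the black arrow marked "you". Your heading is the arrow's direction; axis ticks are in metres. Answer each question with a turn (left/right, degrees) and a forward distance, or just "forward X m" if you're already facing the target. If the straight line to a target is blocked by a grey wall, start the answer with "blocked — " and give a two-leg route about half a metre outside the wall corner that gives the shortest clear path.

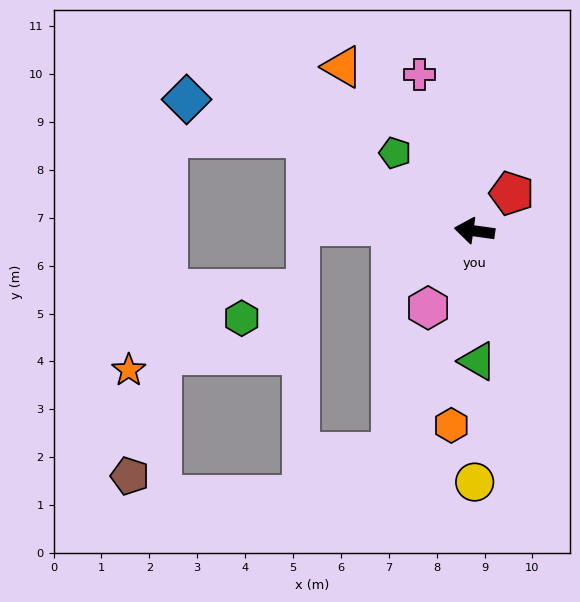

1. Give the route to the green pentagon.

turn right 37°, forward 2.3 m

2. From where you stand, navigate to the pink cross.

turn right 63°, forward 3.5 m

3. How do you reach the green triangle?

turn left 99°, forward 2.7 m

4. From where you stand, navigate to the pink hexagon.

turn left 67°, forward 1.9 m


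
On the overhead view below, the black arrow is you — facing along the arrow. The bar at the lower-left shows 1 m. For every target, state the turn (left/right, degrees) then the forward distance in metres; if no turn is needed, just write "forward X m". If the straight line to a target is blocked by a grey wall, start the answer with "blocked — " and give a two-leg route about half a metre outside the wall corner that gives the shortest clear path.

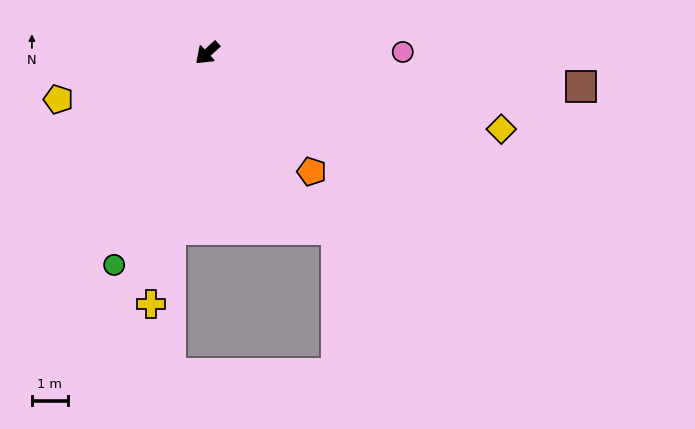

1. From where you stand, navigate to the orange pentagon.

turn left 89°, forward 4.4 m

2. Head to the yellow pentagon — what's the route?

turn right 25°, forward 4.3 m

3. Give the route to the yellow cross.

turn left 35°, forward 7.1 m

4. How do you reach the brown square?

turn left 132°, forward 10.4 m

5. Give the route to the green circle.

turn left 24°, forward 6.4 m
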